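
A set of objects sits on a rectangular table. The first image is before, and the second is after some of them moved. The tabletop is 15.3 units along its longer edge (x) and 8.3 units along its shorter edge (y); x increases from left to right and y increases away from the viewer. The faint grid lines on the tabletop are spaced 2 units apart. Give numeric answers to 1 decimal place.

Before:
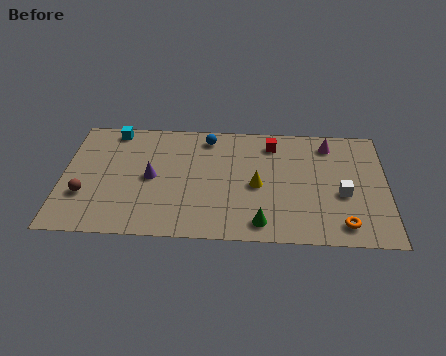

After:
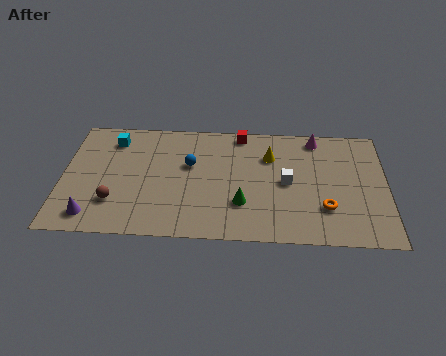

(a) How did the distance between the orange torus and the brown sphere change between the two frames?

-2.3

They were about 12.2 units apart before and 9.9 after — 2.3 units closer together.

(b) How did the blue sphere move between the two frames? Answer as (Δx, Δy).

(-0.8, -2.0)

From the two frames, the blue sphere sits at roughly (6.8, 7.1) before and (6.0, 5.1) after.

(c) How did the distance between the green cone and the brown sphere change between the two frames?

-2.4

The distance was about 8.4 in the first image and 6.0 in the second, so they moved 2.4 units closer together.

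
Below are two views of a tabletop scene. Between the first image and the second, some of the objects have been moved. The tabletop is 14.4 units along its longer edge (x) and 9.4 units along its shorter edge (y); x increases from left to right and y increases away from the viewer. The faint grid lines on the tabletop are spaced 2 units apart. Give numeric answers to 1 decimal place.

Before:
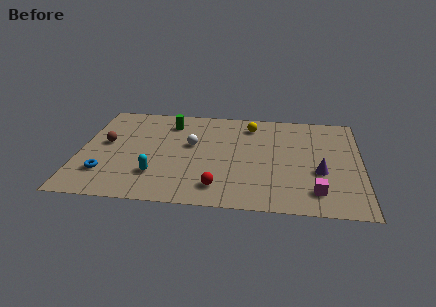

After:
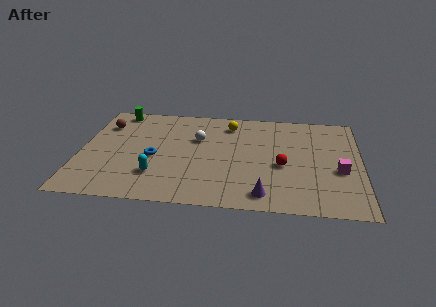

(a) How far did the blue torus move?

2.9

From (1.4, 2.4) to (3.8, 4.1), the blue torus covered √(2.4² + 1.7²) ≈ 2.9 units.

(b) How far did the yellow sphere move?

1.1

The yellow sphere was near (8.7, 7.7) before and (7.6, 7.7) after, so it travelled √(1.1² + 0.0²) ≈ 1.1 units.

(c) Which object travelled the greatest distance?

the red sphere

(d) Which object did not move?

the cyan capsule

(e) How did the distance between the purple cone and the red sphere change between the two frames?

-2.6

They were about 5.4 units apart before and 2.8 after — 2.6 units closer together.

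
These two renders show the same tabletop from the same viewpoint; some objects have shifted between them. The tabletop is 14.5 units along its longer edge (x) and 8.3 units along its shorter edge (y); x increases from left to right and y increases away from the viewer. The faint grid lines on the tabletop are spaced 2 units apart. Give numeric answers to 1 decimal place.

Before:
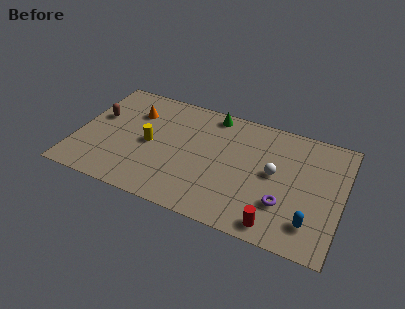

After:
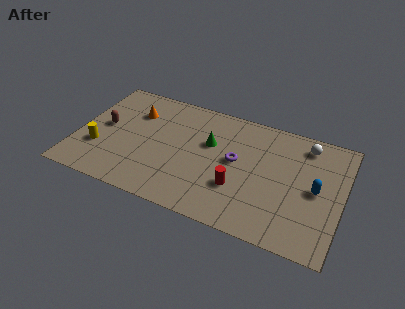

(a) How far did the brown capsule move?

0.7

The brown capsule moved from about (1.0, 5.0) to (1.4, 4.4), a distance of √(0.4² + 0.6²) ≈ 0.7.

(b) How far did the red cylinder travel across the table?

2.8

The red cylinder was near (11.2, 1.0) before and (9.0, 2.7) after, so it travelled √(2.2² + 1.7²) ≈ 2.8 units.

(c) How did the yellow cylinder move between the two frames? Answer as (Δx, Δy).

(-2.7, -1.3)

From the two frames, the yellow cylinder sits at roughly (4.0, 4.0) before and (1.3, 2.7) after.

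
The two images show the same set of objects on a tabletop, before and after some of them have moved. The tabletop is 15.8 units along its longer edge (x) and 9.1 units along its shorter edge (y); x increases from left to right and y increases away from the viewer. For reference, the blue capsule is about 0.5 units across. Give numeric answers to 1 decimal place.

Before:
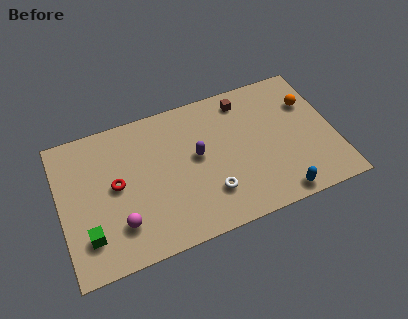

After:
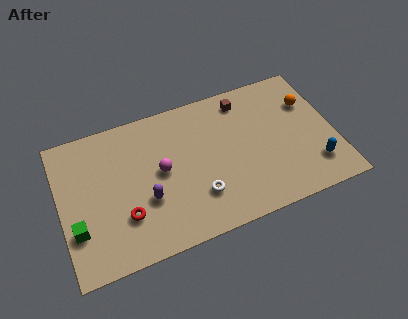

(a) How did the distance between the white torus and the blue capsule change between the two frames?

+2.6

Before: roughly 4.1 units apart; after: 6.7. That's 2.6 units further apart.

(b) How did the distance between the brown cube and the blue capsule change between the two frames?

-0.3

They were about 6.9 units apart before and 6.6 after — 0.3 units closer together.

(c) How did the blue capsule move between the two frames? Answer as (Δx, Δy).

(2.2, 1.2)

The blue capsule was at about (12.2, 0.9) and moved to about (14.4, 2.1).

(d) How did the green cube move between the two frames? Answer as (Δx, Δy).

(-0.6, 0.6)

From the two frames, the green cube sits at roughly (1.4, 2.2) before and (0.8, 2.8) after.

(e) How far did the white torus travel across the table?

0.7

The white torus moved from about (8.4, 2.4) to (7.7, 2.5), a distance of √(0.7² + 0.1²) ≈ 0.7.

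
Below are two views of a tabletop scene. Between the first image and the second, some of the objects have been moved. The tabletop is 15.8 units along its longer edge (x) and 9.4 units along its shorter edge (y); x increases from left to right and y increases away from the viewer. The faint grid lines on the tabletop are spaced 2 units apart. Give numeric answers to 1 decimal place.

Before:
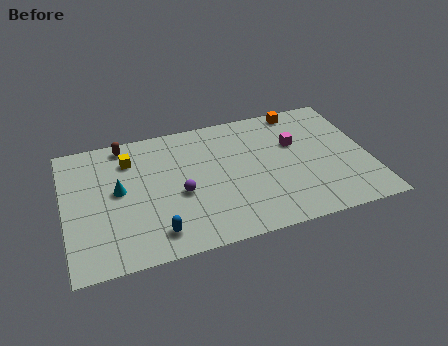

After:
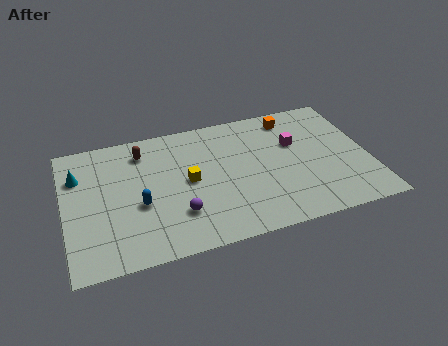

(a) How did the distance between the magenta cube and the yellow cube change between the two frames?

-2.9

They were about 8.7 units apart before and 5.8 after — 2.9 units closer together.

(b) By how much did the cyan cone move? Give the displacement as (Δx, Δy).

(-2.0, 1.6)

From the two frames, the cyan cone sits at roughly (2.8, 5.1) before and (0.8, 6.7) after.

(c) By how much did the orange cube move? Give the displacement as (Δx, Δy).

(-0.5, -0.5)

The orange cube started near (12.6, 8.5) and ended near (12.1, 8.0).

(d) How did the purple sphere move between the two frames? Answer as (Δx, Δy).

(-0.2, -1.4)

The purple sphere was at about (5.9, 4.0) and moved to about (5.7, 2.6).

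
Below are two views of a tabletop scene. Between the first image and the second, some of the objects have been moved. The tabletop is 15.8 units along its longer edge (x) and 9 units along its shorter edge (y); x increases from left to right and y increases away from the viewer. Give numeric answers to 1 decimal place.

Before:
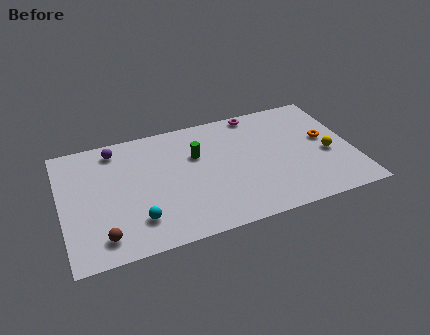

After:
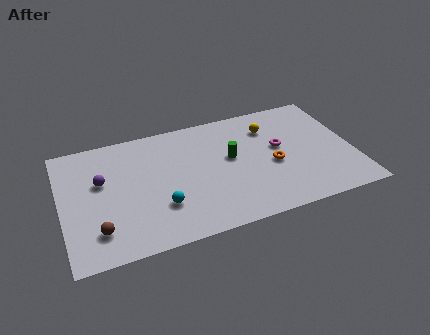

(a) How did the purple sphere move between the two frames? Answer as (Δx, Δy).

(-0.9, -2.2)

The purple sphere was at about (3.1, 7.7) and moved to about (2.2, 5.5).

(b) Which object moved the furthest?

the yellow sphere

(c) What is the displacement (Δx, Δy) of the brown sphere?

(-0.2, 0.5)

The brown sphere was at about (2.0, 1.5) and moved to about (1.8, 2.0).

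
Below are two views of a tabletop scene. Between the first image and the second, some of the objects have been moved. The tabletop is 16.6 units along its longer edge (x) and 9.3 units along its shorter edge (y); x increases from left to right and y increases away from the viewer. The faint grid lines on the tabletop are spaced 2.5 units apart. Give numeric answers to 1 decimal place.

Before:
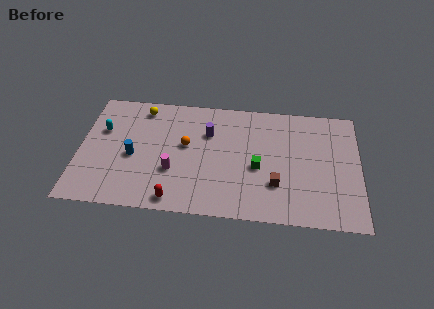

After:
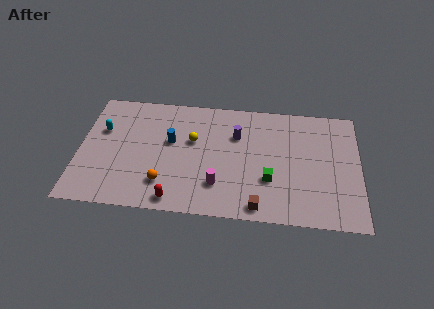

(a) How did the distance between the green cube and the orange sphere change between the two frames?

+1.8

The distance was about 4.5 in the first image and 6.3 in the second, so they moved 1.8 units further apart.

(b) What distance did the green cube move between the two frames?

1.1

From (10.6, 4.0) to (11.3, 3.1), the green cube covered √(0.7² + 0.9²) ≈ 1.1 units.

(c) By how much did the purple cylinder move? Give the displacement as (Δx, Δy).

(1.7, 0.0)

The purple cylinder started near (7.6, 6.4) and ended near (9.3, 6.4).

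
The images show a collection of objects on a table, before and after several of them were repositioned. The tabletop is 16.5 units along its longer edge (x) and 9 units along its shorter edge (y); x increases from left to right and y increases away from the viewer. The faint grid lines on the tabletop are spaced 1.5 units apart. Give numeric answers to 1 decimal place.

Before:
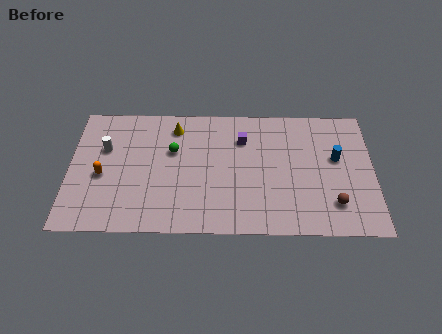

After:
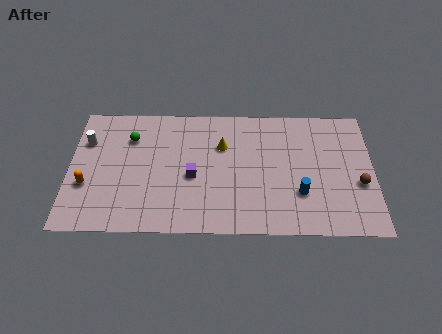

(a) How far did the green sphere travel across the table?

2.5

From (5.6, 5.7) to (3.3, 6.6), the green sphere covered √(2.3² + 0.9²) ≈ 2.5 units.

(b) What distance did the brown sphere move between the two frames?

2.0

The brown sphere moved from about (14.3, 2.1) to (15.7, 3.5), a distance of √(1.4² + 1.4²) ≈ 2.0.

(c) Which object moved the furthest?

the purple cube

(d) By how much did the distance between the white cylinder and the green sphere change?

-1.3

Before: roughly 3.7 units apart; after: 2.4. That's 1.3 units closer together.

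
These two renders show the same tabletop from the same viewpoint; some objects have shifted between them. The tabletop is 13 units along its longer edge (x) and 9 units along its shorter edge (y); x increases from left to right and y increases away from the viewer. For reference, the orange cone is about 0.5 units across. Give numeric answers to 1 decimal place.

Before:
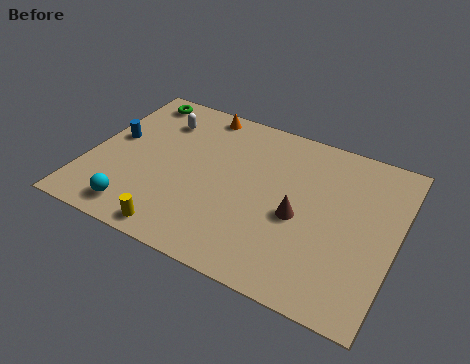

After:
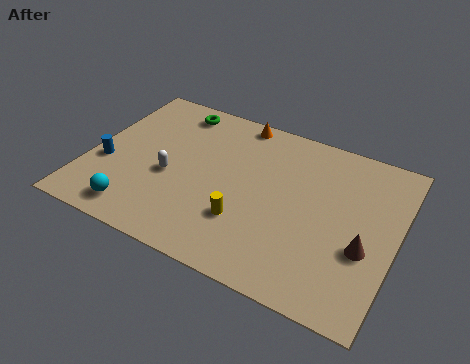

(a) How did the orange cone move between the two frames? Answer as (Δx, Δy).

(1.6, 0.1)

The orange cone started near (4.2, 8.1) and ended near (5.8, 8.2).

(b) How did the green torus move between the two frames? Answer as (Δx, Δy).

(1.7, -0.1)

From the two frames, the green torus sits at roughly (1.4, 7.9) before and (3.1, 7.8) after.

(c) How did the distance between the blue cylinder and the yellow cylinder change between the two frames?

+0.8

The distance was about 5.3 in the first image and 6.1 in the second, so they moved 0.8 units further apart.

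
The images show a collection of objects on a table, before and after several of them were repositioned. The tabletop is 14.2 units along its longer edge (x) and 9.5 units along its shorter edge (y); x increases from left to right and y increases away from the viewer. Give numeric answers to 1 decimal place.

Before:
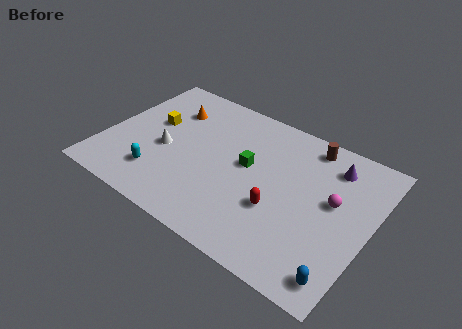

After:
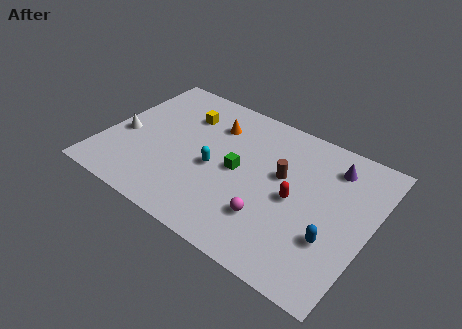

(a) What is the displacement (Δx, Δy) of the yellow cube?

(1.5, 1.4)

The yellow cube was at about (2.3, 5.6) and moved to about (3.8, 7.0).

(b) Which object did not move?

the purple cone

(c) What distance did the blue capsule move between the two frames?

2.0

The blue capsule moved from about (13.3, 1.3) to (12.5, 3.1), a distance of √(0.8² + 1.8²) ≈ 2.0.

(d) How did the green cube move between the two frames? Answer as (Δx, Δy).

(-0.4, -0.6)

The green cube was at about (7.6, 5.3) and moved to about (7.2, 4.7).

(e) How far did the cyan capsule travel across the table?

3.4

From (3.3, 2.2) to (6.0, 4.2), the cyan capsule covered √(2.7² + 2.0²) ≈ 3.4 units.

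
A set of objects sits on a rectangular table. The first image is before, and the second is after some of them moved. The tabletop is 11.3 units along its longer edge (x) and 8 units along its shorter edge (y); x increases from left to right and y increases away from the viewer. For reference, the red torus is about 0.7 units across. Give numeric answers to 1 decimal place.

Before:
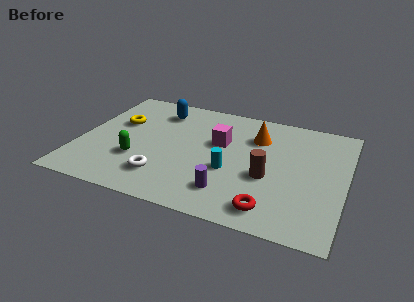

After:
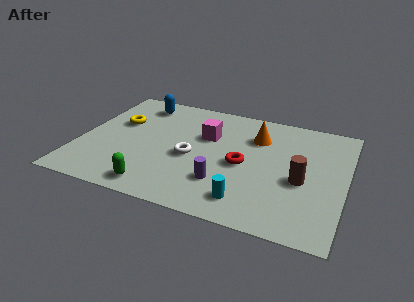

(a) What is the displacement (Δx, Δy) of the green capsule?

(1.0, -1.6)

The green capsule started near (2.6, 2.6) and ended near (3.6, 1.0).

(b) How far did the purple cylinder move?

0.6

The purple cylinder moved from about (6.6, 1.7) to (6.3, 2.2), a distance of √(0.3² + 0.5²) ≈ 0.6.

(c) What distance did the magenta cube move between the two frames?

0.7

The magenta cube moved from about (5.9, 4.9) to (5.3, 5.2), a distance of √(0.6² + 0.3²) ≈ 0.7.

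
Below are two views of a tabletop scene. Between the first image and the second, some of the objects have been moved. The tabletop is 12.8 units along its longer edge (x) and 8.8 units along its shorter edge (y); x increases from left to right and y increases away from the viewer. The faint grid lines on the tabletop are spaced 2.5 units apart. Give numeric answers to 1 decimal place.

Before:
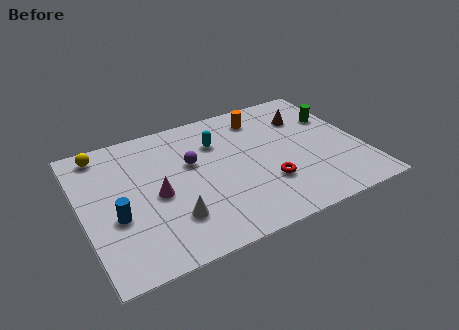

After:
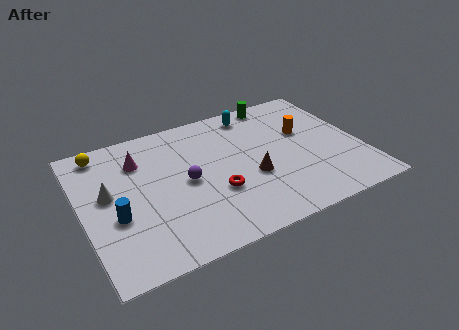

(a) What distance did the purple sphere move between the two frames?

1.2

The purple sphere was near (5.1, 5.4) before and (4.7, 4.3) after, so it travelled √(0.4² + 1.1²) ≈ 1.2 units.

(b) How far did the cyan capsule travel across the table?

2.3

The cyan capsule was near (6.4, 6.3) before and (8.3, 7.6) after, so it travelled √(1.9² + 1.3²) ≈ 2.3 units.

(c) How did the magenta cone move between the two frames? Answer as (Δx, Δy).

(-0.5, 2.5)

From the two frames, the magenta cone sits at roughly (3.3, 4.0) before and (2.8, 6.5) after.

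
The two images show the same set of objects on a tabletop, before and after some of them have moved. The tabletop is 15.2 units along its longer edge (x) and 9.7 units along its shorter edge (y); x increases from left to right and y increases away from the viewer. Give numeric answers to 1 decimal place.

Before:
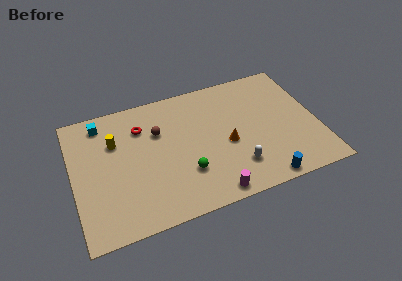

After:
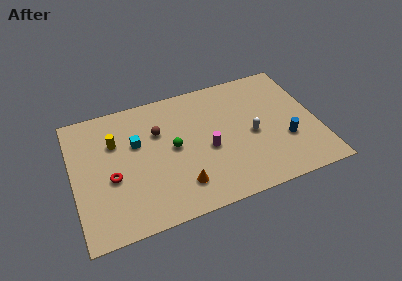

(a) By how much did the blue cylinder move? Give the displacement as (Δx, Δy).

(1.7, 2.5)

The blue cylinder was at about (11.4, 0.8) and moved to about (13.1, 3.3).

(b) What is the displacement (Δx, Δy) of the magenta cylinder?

(0.1, 3.3)

The magenta cylinder started near (8.2, 0.9) and ended near (8.3, 4.2).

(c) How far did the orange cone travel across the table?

3.7

The orange cone was near (9.5, 4.2) before and (6.4, 2.1) after, so it travelled √(3.1² + 2.1²) ≈ 3.7 units.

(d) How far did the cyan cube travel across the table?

3.0

The cyan cube was near (2.0, 8.3) before and (4.0, 6.1) after, so it travelled √(2.0² + 2.2²) ≈ 3.0 units.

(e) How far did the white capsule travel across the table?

2.4

From (9.9, 2.3) to (11.1, 4.4), the white capsule covered √(1.2² + 2.1²) ≈ 2.4 units.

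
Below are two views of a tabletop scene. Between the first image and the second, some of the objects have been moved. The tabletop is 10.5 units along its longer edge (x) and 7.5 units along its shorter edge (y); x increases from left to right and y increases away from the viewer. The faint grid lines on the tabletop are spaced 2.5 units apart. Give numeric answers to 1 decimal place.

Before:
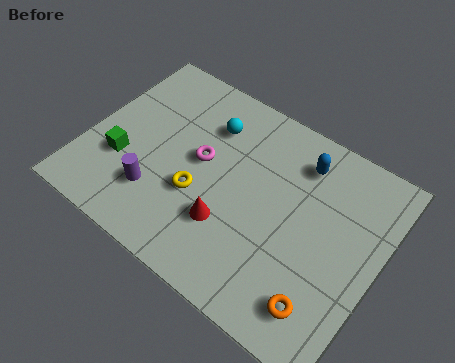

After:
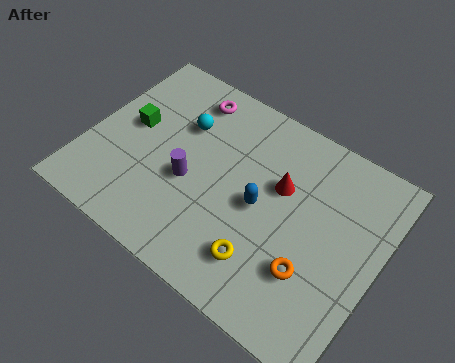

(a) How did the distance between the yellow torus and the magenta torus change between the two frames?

+4.6

They were about 1.3 units apart before and 5.9 after — 4.6 units further apart.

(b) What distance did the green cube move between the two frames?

1.5

From (1.4, 2.6) to (1.4, 4.1), the green cube covered √(0.0² + 1.5²) ≈ 1.5 units.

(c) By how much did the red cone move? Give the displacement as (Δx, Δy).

(1.4, 2.4)

From the two frames, the red cone sits at roughly (5.4, 2.3) before and (6.8, 4.7) after.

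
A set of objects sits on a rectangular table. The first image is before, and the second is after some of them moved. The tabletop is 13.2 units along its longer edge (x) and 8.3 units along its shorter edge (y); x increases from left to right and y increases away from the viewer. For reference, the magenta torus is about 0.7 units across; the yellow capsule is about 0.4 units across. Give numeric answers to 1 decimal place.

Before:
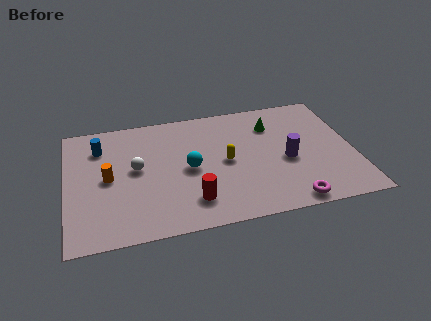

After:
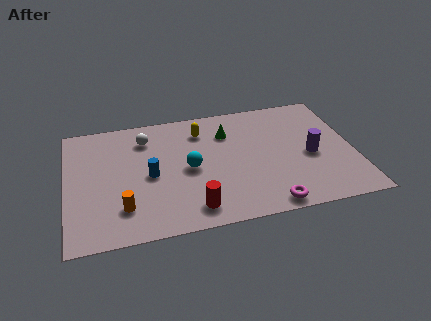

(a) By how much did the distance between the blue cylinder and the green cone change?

-3.7

They were about 8.0 units apart before and 4.3 after — 3.7 units closer together.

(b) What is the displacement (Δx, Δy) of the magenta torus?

(-1.0, 0.0)

The magenta torus started near (10.0, 0.8) and ended near (9.0, 0.8).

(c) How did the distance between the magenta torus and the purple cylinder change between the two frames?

+0.8

The distance was about 2.8 in the first image and 3.6 in the second, so they moved 0.8 units further apart.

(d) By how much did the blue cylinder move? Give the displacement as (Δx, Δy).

(2.2, -2.4)

The blue cylinder started near (1.6, 6.3) and ended near (3.8, 3.9).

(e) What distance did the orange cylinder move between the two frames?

2.2

The orange cylinder moved from about (1.9, 4.1) to (2.5, 2.0), a distance of √(0.6² + 2.1²) ≈ 2.2.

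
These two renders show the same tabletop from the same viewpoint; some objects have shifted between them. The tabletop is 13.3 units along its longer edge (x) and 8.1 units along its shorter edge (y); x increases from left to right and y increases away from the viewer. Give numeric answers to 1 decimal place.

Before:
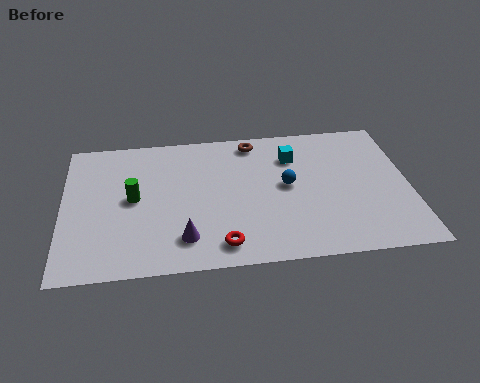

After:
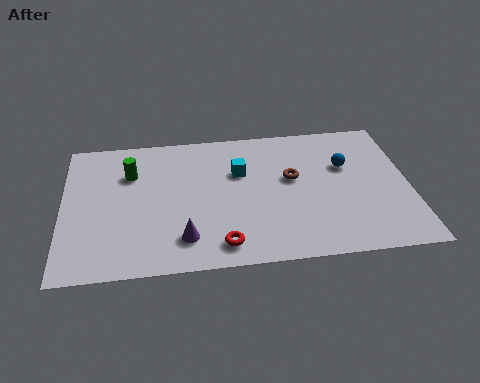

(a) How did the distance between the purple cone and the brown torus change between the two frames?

-0.9

Before: roughly 6.1 units apart; after: 5.2. That's 0.9 units closer together.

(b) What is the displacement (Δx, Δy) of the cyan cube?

(-2.1, -0.7)

From the two frames, the cyan cube sits at roughly (8.9, 6.0) before and (6.8, 5.3) after.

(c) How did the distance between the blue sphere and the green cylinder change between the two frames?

+2.4

The distance was about 5.9 in the first image and 8.3 in the second, so they moved 2.4 units further apart.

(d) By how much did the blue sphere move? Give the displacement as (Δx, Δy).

(2.3, 0.9)

The blue sphere started near (8.6, 4.3) and ended near (10.9, 5.2).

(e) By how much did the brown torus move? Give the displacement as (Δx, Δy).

(1.4, -2.4)

The brown torus started near (7.4, 7.1) and ended near (8.8, 4.7).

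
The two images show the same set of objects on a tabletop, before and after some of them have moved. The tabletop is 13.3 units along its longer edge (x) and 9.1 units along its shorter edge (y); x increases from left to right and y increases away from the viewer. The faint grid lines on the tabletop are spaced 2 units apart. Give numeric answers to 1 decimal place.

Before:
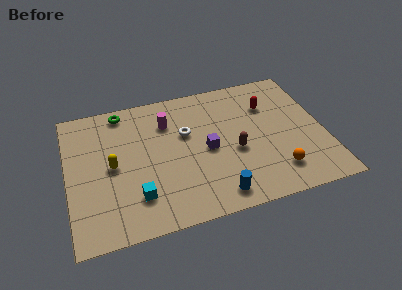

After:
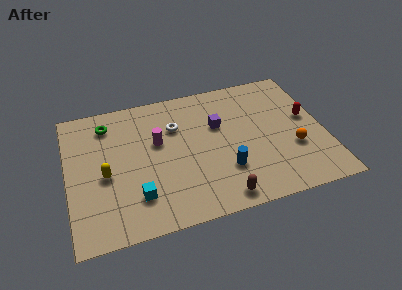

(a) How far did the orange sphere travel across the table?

1.6

From (10.6, 1.9) to (11.6, 3.2), the orange sphere covered √(1.0² + 1.3²) ≈ 1.6 units.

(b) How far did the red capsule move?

2.4

The red capsule was near (10.6, 6.5) before and (12.5, 5.1) after, so it travelled √(1.9² + 1.4²) ≈ 2.4 units.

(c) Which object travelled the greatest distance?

the brown capsule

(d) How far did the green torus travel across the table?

1.1

From (3.0, 8.1) to (2.2, 7.4), the green torus covered √(0.8² + 0.7²) ≈ 1.1 units.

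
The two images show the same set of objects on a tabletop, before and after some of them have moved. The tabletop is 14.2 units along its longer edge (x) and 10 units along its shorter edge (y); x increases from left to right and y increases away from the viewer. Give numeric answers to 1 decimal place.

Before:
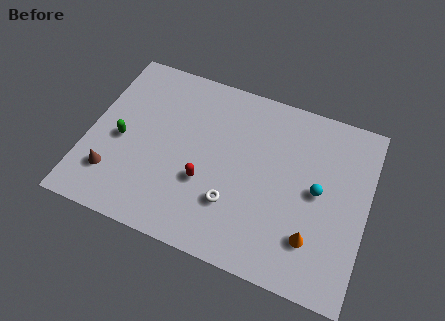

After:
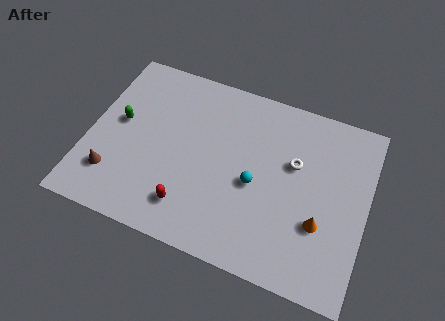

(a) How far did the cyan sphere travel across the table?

3.2

The cyan sphere moved from about (11.7, 5.1) to (8.6, 4.4), a distance of √(3.1² + 0.7²) ≈ 3.2.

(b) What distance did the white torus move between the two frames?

4.3

From (7.6, 2.9) to (10.4, 6.2), the white torus covered √(2.8² + 3.3²) ≈ 4.3 units.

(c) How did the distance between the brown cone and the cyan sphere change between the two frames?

-3.2

The distance was about 10.6 in the first image and 7.4 in the second, so they moved 3.2 units closer together.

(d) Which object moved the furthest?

the white torus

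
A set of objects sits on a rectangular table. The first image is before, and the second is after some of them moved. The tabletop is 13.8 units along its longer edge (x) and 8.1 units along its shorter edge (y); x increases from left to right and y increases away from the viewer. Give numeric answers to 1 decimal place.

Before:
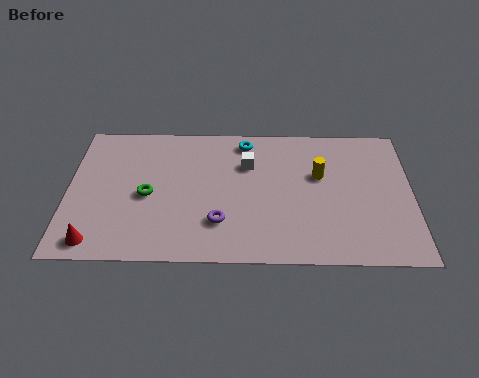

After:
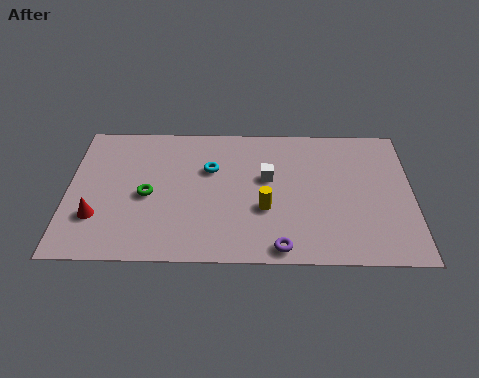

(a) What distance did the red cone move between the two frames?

1.4

The red cone moved from about (1.2, 1.0) to (1.2, 2.4), a distance of √(0.0² + 1.4²) ≈ 1.4.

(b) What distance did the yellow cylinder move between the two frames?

3.0

The yellow cylinder was near (10.1, 5.0) before and (7.9, 3.0) after, so it travelled √(2.2² + 2.0²) ≈ 3.0 units.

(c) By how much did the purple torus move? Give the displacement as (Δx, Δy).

(2.4, -1.4)

The purple torus was at about (6.1, 2.2) and moved to about (8.5, 0.8).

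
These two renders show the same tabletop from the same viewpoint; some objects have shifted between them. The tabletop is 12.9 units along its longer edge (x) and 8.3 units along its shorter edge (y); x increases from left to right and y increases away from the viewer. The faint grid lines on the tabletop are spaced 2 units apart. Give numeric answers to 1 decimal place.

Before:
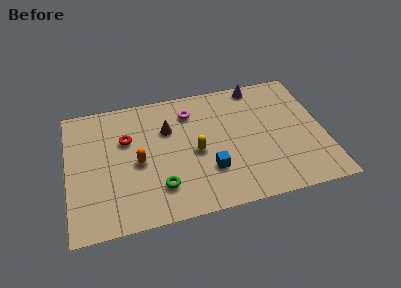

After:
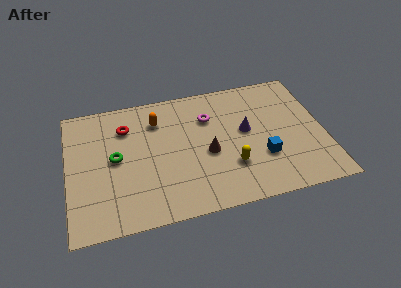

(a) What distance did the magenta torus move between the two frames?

1.1

The magenta torus was near (6.3, 6.5) before and (7.2, 5.9) after, so it travelled √(0.9² + 0.6²) ≈ 1.1 units.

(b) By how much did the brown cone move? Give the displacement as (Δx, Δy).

(1.9, -2.0)

The brown cone was at about (5.1, 5.6) and moved to about (7.0, 3.6).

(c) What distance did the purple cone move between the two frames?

3.0

From (9.8, 7.5) to (9.0, 4.6), the purple cone covered √(0.8² + 2.9²) ≈ 3.0 units.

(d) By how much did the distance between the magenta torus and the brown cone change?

+0.8

Before: roughly 1.5 units apart; after: 2.3. That's 0.8 units further apart.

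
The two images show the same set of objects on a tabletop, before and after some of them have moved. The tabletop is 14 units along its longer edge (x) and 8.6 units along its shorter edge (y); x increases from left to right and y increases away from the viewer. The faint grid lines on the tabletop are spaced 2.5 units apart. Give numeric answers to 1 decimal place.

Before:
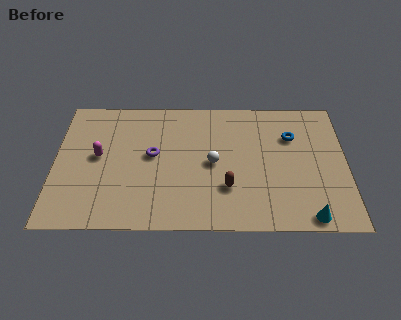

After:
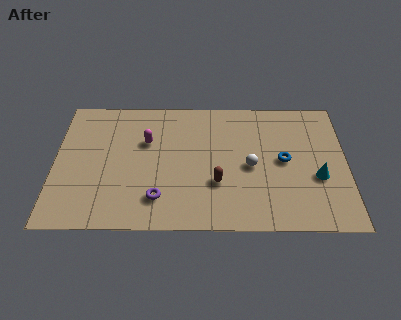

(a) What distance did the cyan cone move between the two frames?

2.5

The cyan cone moved from about (12.1, 0.8) to (12.6, 3.3), a distance of √(0.5² + 2.5²) ≈ 2.5.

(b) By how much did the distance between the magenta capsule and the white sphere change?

-0.3

Before: roughly 5.5 units apart; after: 5.2. That's 0.3 units closer together.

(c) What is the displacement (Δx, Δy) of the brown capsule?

(-0.5, 0.3)

The brown capsule was at about (8.3, 2.6) and moved to about (7.8, 2.9).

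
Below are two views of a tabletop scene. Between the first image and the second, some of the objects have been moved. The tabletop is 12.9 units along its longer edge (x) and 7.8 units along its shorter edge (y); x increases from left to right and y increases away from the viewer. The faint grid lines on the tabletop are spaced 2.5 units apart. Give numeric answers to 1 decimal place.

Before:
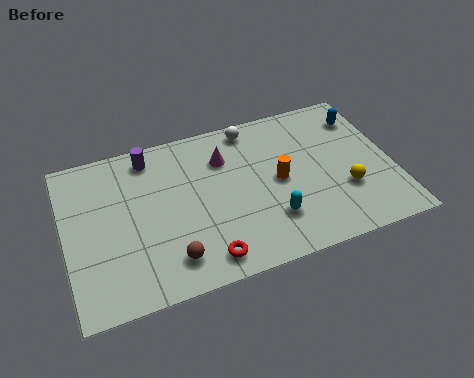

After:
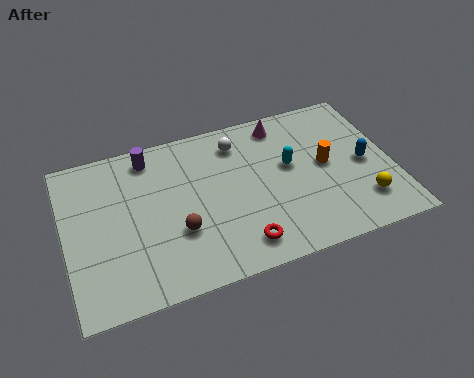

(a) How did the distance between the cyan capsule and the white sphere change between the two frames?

-2.2

They were about 4.8 units apart before and 2.6 after — 2.2 units closer together.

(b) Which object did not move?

the purple cylinder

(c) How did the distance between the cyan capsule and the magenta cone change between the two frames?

-1.7

Before: roughly 3.9 units apart; after: 2.2. That's 1.7 units closer together.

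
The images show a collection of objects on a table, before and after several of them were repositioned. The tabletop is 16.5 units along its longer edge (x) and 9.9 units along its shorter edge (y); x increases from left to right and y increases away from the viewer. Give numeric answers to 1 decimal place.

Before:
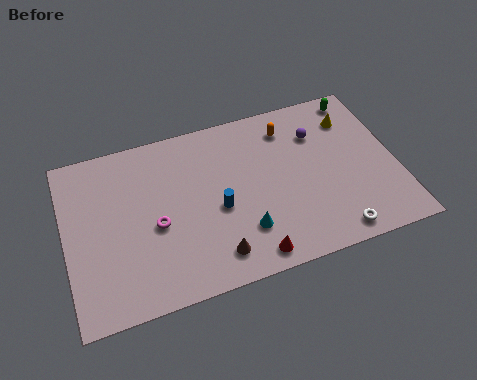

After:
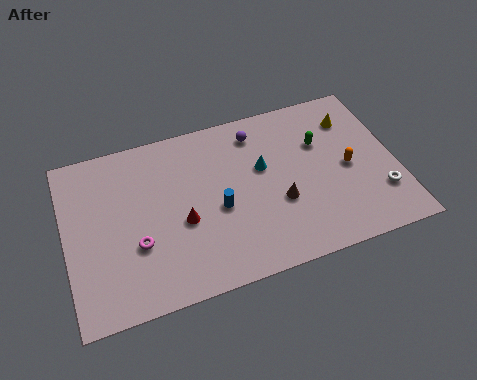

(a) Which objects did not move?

the yellow cone and the blue cylinder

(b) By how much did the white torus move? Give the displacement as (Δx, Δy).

(2.5, 1.6)

From the two frames, the white torus sits at roughly (13.0, 1.1) before and (15.5, 2.7) after.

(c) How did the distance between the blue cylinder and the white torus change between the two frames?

+1.8

Before: roughly 6.4 units apart; after: 8.2. That's 1.8 units further apart.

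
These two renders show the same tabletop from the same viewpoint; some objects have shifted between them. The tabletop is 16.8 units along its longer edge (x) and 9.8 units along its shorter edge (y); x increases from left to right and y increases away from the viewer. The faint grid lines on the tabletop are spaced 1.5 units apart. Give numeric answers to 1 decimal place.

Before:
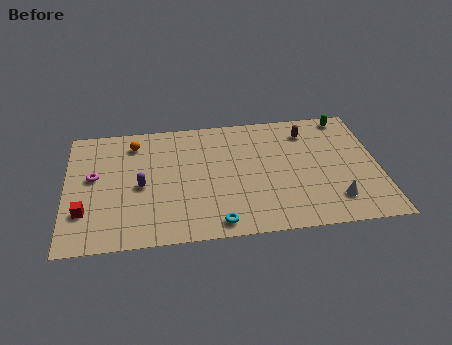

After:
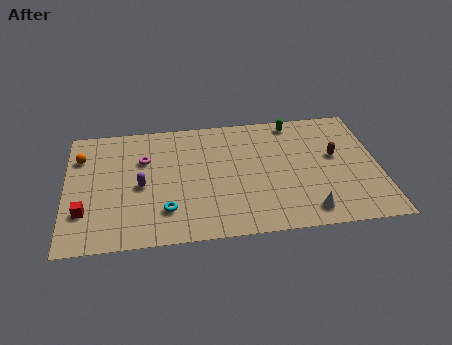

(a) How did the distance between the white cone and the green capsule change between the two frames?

+0.5

Before: roughly 6.8 units apart; after: 7.3. That's 0.5 units further apart.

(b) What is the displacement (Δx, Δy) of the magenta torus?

(2.7, 1.1)

The magenta torus started near (1.5, 5.5) and ended near (4.2, 6.6).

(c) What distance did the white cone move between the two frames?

1.7

From (14.3, 2.1) to (12.8, 1.4), the white cone covered √(1.5² + 0.7²) ≈ 1.7 units.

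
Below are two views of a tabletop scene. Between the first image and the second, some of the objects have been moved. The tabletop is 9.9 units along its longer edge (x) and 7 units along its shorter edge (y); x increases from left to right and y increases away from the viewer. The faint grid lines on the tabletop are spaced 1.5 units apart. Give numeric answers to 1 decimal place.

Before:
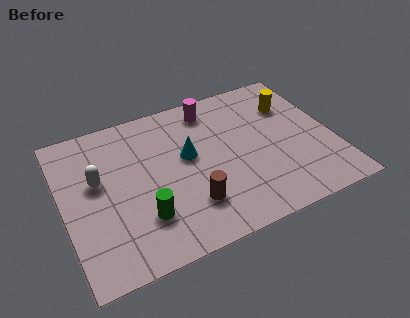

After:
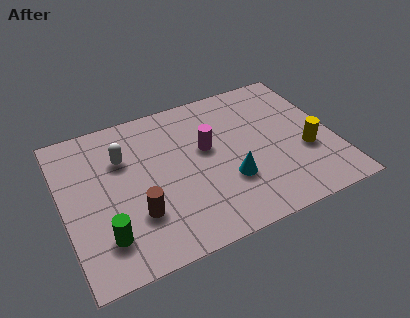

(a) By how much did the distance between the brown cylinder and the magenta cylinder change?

-0.9

The distance was about 4.3 in the first image and 3.4 in the second, so they moved 0.9 units closer together.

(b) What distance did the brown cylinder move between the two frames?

1.9

From (4.4, 1.8) to (2.5, 2.1), the brown cylinder covered √(1.9² + 0.3²) ≈ 1.9 units.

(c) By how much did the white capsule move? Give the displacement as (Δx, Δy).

(1.0, 0.7)

From the two frames, the white capsule sits at roughly (1.3, 4.1) before and (2.3, 4.8) after.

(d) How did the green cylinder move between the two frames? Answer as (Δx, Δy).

(-1.4, -0.3)

From the two frames, the green cylinder sits at roughly (2.7, 1.9) before and (1.3, 1.6) after.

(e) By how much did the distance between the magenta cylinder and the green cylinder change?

-0.3

They were about 5.0 units apart before and 4.7 after — 0.3 units closer together.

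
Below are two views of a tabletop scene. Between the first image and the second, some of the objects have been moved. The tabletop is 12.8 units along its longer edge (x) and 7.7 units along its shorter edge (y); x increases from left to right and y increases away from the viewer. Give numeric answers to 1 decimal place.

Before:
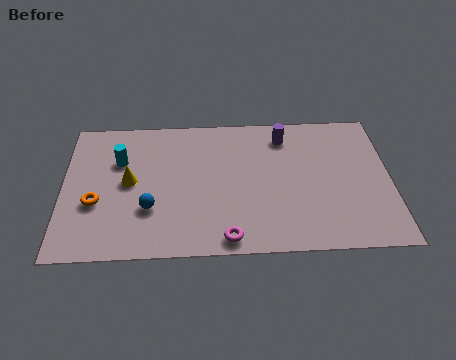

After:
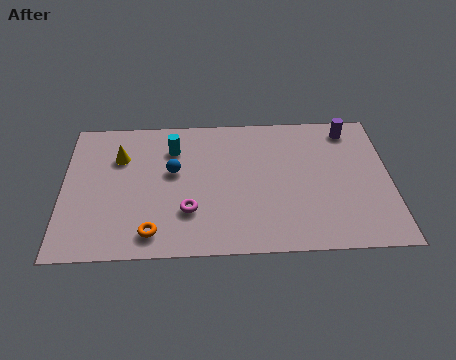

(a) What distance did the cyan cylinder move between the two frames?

2.2

The cyan cylinder moved from about (2.2, 5.2) to (4.3, 5.8), a distance of √(2.1² + 0.6²) ≈ 2.2.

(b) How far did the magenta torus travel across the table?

2.1

The magenta torus was near (6.4, 0.8) before and (4.9, 2.3) after, so it travelled √(1.5² + 1.5²) ≈ 2.1 units.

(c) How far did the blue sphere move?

2.2

The blue sphere moved from about (3.4, 2.5) to (4.3, 4.5), a distance of √(0.9² + 2.0²) ≈ 2.2.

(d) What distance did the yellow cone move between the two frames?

1.5

The yellow cone moved from about (2.6, 4.0) to (2.2, 5.4), a distance of √(0.4² + 1.4²) ≈ 1.5.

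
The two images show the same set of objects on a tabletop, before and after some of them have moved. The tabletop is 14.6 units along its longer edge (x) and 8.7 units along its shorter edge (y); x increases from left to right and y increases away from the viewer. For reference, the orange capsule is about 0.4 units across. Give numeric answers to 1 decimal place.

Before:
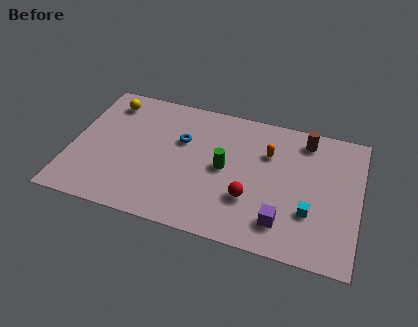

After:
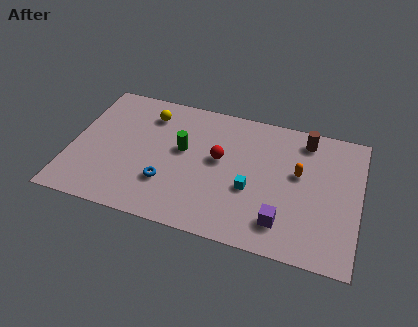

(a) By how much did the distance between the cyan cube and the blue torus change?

-3.0

The distance was about 7.3 in the first image and 4.3 in the second, so they moved 3.0 units closer together.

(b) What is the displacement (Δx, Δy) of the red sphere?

(-1.7, 2.1)

The red sphere was at about (9.2, 2.8) and moved to about (7.5, 4.9).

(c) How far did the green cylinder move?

2.3

The green cylinder was near (7.8, 4.4) before and (5.6, 5.0) after, so it travelled √(2.2² + 0.6²) ≈ 2.3 units.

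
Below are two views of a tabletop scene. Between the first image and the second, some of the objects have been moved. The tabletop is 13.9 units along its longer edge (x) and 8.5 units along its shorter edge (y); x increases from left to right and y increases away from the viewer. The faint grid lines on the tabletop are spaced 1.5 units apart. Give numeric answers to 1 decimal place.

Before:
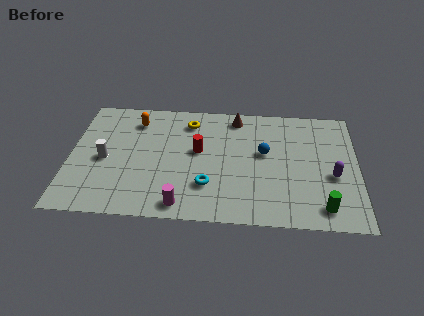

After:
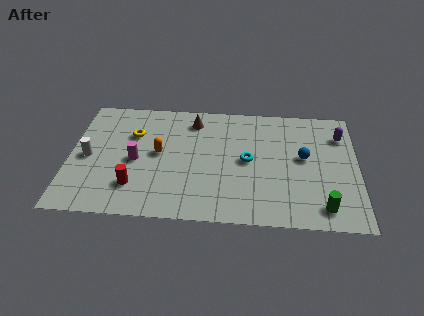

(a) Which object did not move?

the green cylinder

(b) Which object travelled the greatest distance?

the red cylinder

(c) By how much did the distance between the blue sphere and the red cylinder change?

+5.3

Before: roughly 3.2 units apart; after: 8.5. That's 5.3 units further apart.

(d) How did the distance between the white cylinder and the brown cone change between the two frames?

-1.4

They were about 7.2 units apart before and 5.8 after — 1.4 units closer together.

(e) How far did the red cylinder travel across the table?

4.0

The red cylinder was near (6.2, 4.8) before and (3.2, 2.1) after, so it travelled √(3.0² + 2.7²) ≈ 4.0 units.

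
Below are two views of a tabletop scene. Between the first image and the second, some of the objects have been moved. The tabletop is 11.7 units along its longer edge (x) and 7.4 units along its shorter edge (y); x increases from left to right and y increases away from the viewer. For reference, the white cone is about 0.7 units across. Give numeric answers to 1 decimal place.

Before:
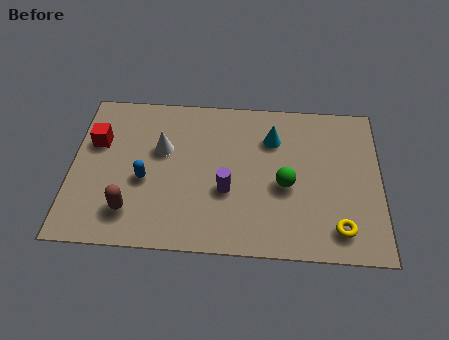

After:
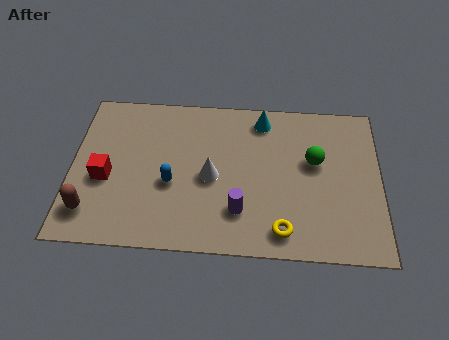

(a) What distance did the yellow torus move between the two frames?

2.1

From (10.1, 1.3) to (8.0, 1.1), the yellow torus covered √(2.1² + 0.2²) ≈ 2.1 units.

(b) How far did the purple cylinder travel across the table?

1.0

The purple cylinder moved from about (5.9, 2.8) to (6.4, 1.9), a distance of √(0.5² + 0.9²) ≈ 1.0.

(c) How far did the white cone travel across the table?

2.2

The white cone was near (3.4, 4.6) before and (5.3, 3.4) after, so it travelled √(1.9² + 1.2²) ≈ 2.2 units.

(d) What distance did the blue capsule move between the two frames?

1.0

The blue capsule moved from about (2.8, 3.1) to (3.8, 3.0), a distance of √(1.0² + 0.1²) ≈ 1.0.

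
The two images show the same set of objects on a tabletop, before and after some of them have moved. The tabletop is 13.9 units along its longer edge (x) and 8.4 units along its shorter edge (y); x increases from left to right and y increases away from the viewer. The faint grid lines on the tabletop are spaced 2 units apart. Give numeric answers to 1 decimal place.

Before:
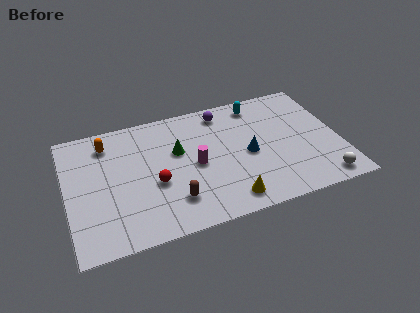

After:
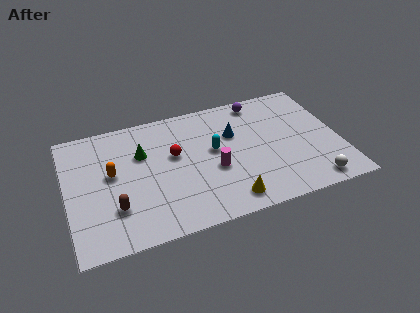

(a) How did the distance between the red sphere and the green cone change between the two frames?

-0.5

The distance was about 2.2 in the first image and 1.7 in the second, so they moved 0.5 units closer together.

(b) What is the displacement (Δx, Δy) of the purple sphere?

(1.9, 0.2)

The purple sphere was at about (8.2, 7.2) and moved to about (10.1, 7.4).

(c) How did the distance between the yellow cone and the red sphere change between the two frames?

+0.4

They were about 4.1 units apart before and 4.5 after — 0.4 units further apart.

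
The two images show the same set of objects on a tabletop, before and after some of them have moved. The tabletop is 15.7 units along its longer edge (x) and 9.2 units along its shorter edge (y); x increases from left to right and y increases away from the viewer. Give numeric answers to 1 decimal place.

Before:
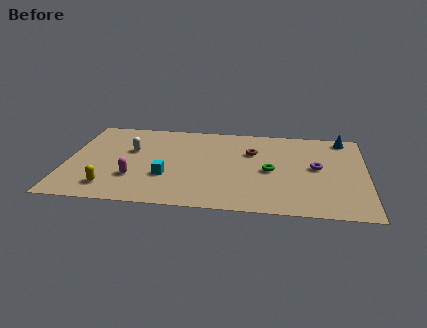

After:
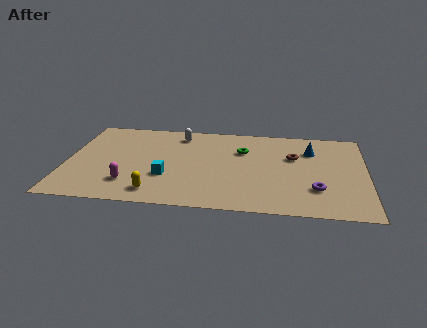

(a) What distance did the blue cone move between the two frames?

2.3

The blue cone moved from about (14.5, 8.2) to (12.8, 6.7), a distance of √(1.7² + 1.5²) ≈ 2.3.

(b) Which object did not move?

the cyan cube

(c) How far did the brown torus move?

2.2

The brown torus was near (9.7, 6.2) before and (11.9, 5.9) after, so it travelled √(2.2² + 0.3²) ≈ 2.2 units.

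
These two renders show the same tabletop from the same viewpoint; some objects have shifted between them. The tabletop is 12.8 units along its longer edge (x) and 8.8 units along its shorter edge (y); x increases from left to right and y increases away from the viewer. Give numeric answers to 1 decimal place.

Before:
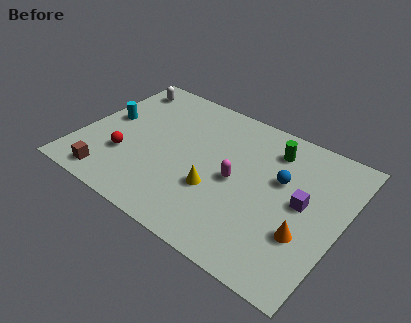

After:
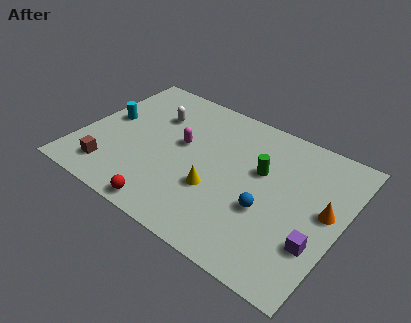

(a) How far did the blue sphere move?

2.1

From (9.7, 5.4) to (9.4, 3.3), the blue sphere covered √(0.3² + 2.1²) ≈ 2.1 units.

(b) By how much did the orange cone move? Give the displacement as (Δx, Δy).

(0.7, 1.8)

From the two frames, the orange cone sits at roughly (11.3, 2.9) before and (12.0, 4.7) after.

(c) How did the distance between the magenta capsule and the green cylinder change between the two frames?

+0.8

The distance was about 3.1 in the first image and 3.9 in the second, so they moved 0.8 units further apart.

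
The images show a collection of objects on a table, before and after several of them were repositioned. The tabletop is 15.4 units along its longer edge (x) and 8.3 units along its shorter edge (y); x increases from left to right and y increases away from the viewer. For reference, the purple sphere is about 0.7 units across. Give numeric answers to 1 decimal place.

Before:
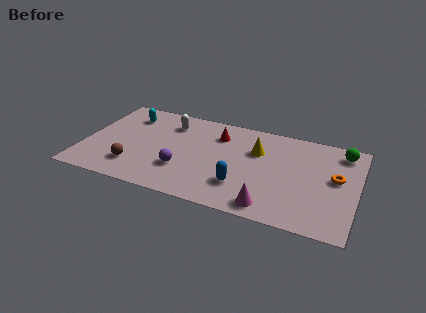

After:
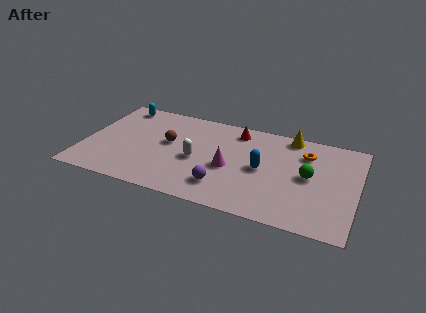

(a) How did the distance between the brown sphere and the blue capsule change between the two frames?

-0.7

Before: roughly 6.1 units apart; after: 5.4. That's 0.7 units closer together.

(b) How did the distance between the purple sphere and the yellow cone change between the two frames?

+1.5

The distance was about 5.0 in the first image and 6.5 in the second, so they moved 1.5 units further apart.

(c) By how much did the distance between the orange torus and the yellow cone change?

-3.0

The distance was about 4.6 in the first image and 1.6 in the second, so they moved 3.0 units closer together.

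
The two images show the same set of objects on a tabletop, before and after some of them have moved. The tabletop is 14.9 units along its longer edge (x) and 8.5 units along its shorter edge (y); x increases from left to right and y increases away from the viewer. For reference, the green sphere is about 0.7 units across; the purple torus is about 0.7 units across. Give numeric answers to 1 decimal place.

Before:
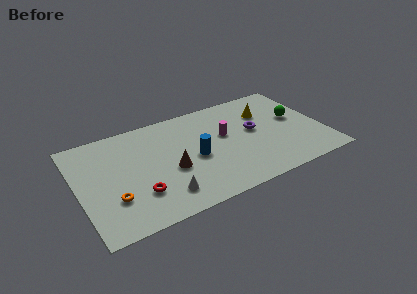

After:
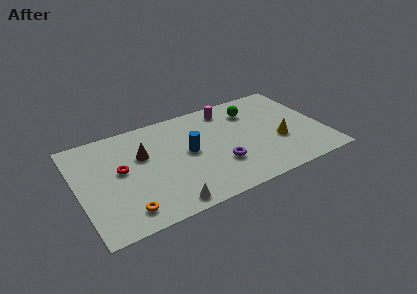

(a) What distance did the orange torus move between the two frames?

1.3

The orange torus moved from about (1.9, 2.6) to (2.5, 1.4), a distance of √(0.6² + 1.2²) ≈ 1.3.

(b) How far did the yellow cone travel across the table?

2.8

From (11.7, 6.0) to (12.1, 3.2), the yellow cone covered √(0.4² + 2.8²) ≈ 2.8 units.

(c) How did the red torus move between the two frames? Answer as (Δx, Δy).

(-0.8, 2.3)

The red torus was at about (3.4, 2.4) and moved to about (2.6, 4.7).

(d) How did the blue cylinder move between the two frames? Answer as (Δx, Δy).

(-0.3, 0.6)

The blue cylinder was at about (7.0, 3.9) and moved to about (6.7, 4.5).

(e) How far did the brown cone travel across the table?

2.4

From (5.5, 3.5) to (4.0, 5.4), the brown cone covered √(1.5² + 1.9²) ≈ 2.4 units.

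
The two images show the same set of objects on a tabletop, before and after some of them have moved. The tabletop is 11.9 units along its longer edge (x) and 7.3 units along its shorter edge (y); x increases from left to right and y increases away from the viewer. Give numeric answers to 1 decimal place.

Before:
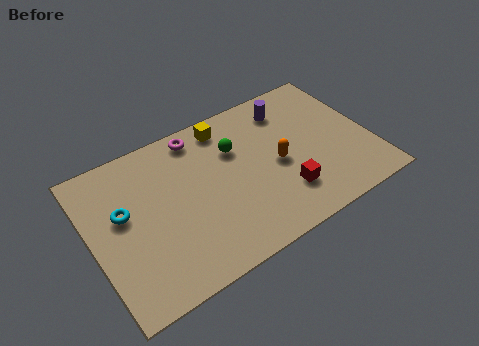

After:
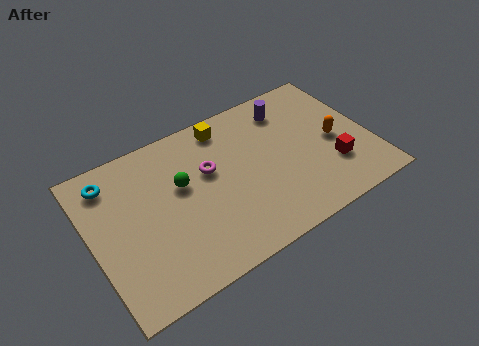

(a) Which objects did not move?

the purple cylinder and the yellow cube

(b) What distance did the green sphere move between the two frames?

2.5

The green sphere moved from about (6.3, 5.0) to (3.9, 4.4), a distance of √(2.4² + 0.6²) ≈ 2.5.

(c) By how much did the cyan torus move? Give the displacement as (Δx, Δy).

(-0.3, 1.7)

The cyan torus started near (1.4, 4.3) and ended near (1.1, 6.0).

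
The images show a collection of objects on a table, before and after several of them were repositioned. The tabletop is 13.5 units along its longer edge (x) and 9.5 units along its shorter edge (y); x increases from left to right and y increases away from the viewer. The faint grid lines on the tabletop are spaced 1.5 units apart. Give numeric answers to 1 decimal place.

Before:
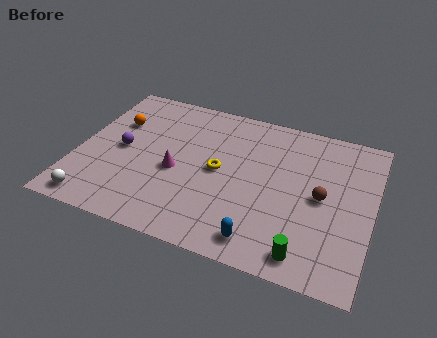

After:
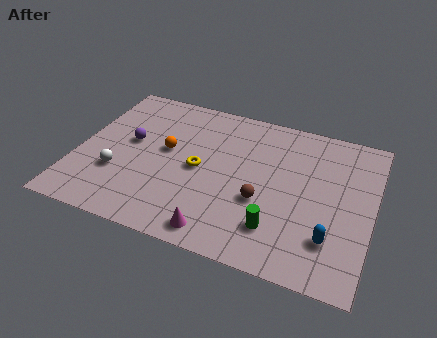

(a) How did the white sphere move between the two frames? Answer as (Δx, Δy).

(0.8, 2.1)

The white sphere started near (1.2, 1.0) and ended near (2.0, 3.1).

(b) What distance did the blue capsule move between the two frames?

3.2

From (8.8, 1.3) to (11.8, 2.4), the blue capsule covered √(3.0² + 1.1²) ≈ 3.2 units.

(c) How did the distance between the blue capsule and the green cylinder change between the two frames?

+0.4

Before: roughly 2.0 units apart; after: 2.4. That's 0.4 units further apart.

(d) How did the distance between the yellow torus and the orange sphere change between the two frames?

-3.5

The distance was about 5.2 in the first image and 1.7 in the second, so they moved 3.5 units closer together.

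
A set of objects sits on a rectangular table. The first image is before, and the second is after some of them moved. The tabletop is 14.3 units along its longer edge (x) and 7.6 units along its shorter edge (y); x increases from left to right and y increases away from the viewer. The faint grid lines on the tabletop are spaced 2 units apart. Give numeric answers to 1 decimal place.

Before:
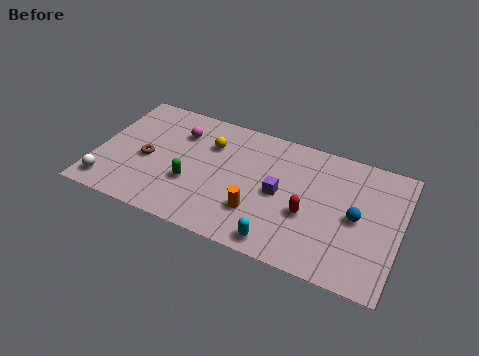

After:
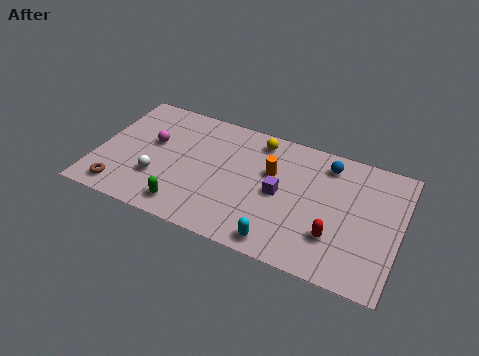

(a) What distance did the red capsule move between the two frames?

1.5

From (10.1, 3.0) to (11.4, 2.2), the red capsule covered √(1.3² + 0.8²) ≈ 1.5 units.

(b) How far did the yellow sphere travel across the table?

2.5

From (5.2, 5.4) to (7.4, 6.5), the yellow sphere covered √(2.2² + 1.1²) ≈ 2.5 units.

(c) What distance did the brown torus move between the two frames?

2.5

From (2.4, 3.4) to (1.4, 1.1), the brown torus covered √(1.0² + 2.3²) ≈ 2.5 units.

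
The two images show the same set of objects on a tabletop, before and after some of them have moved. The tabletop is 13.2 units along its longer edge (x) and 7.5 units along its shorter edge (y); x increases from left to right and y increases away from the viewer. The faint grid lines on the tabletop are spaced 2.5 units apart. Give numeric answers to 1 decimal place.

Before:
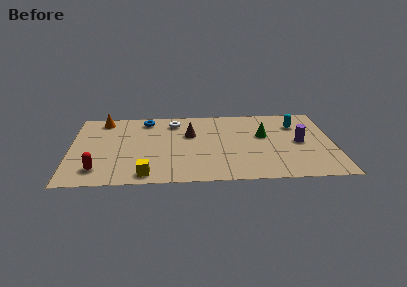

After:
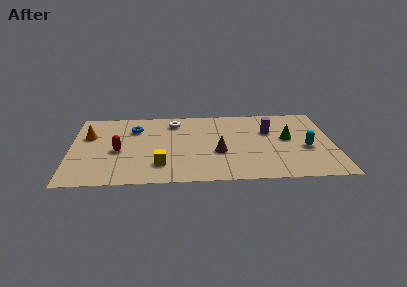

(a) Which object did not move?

the white torus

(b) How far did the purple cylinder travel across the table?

1.9

From (11.5, 3.7) to (10.0, 4.9), the purple cylinder covered √(1.5² + 1.2²) ≈ 1.9 units.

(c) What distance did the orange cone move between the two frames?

1.7

From (1.6, 6.5) to (0.9, 4.9), the orange cone covered √(0.7² + 1.6²) ≈ 1.7 units.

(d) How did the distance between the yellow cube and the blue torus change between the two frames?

-1.6

The distance was about 5.5 in the first image and 3.9 in the second, so they moved 1.6 units closer together.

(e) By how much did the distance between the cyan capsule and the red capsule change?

-1.4

Before: roughly 10.8 units apart; after: 9.4. That's 1.4 units closer together.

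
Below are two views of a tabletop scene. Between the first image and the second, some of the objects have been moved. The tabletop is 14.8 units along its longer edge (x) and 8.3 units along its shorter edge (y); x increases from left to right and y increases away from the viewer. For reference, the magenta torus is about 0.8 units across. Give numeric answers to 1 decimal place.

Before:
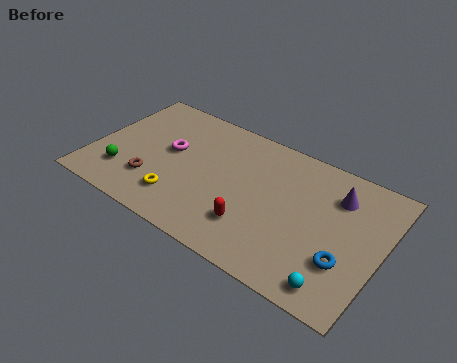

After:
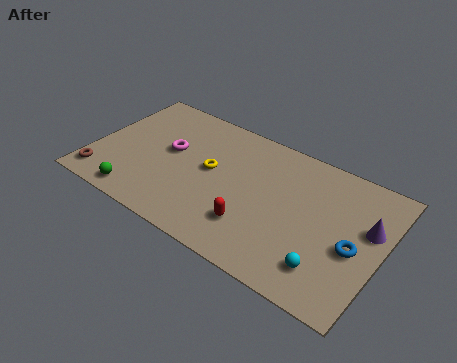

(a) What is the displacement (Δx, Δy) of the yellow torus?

(1.2, 2.6)

The yellow torus started near (4.8, 1.9) and ended near (6.0, 4.5).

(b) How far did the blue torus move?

1.0

The blue torus was near (13.2, 2.6) before and (13.5, 3.6) after, so it travelled √(0.3² + 1.0²) ≈ 1.0 units.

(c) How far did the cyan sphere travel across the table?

0.9

The cyan sphere was near (13.0, 1.1) before and (12.4, 1.8) after, so it travelled √(0.6² + 0.7²) ≈ 0.9 units.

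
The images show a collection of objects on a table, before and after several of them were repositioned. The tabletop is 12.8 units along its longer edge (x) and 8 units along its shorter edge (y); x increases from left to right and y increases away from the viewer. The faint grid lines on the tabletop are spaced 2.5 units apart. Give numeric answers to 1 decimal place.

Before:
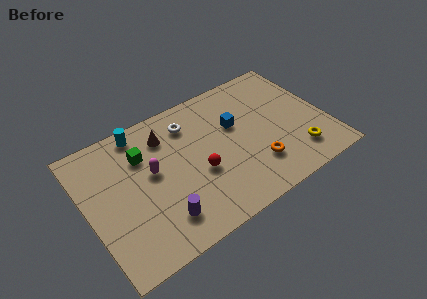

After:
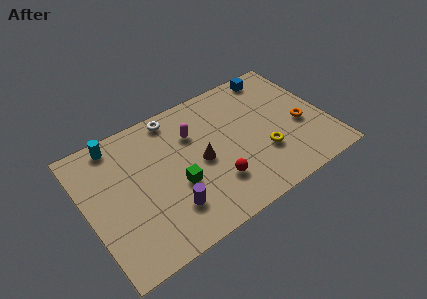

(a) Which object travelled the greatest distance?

the blue cube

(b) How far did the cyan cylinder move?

1.3

The cyan cylinder was near (3.3, 7.1) before and (2.0, 7.1) after, so it travelled √(1.3² + 0.0²) ≈ 1.3 units.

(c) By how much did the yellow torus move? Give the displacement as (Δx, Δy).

(-1.7, 0.9)

The yellow torus was at about (10.9, 1.7) and moved to about (9.2, 2.6).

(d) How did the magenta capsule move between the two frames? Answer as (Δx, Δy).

(2.4, 1.1)

The magenta capsule was at about (3.5, 4.5) and moved to about (5.9, 5.6).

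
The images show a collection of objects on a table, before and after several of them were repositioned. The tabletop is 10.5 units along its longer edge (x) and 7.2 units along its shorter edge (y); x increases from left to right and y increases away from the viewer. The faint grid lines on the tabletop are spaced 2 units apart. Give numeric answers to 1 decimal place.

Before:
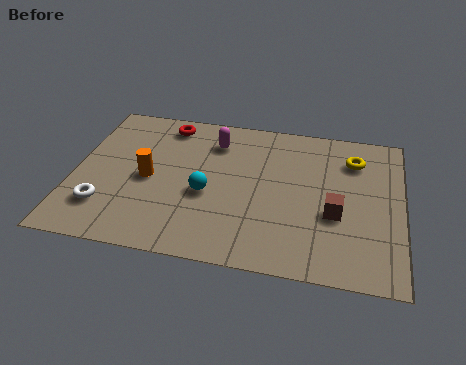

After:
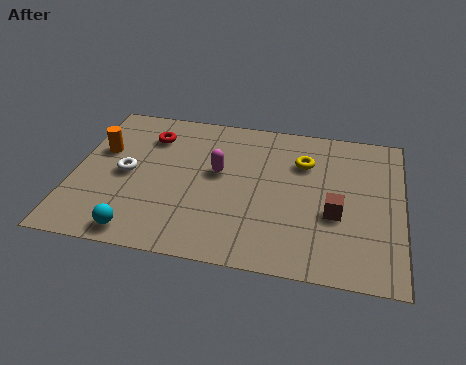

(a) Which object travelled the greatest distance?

the cyan sphere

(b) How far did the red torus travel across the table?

0.9

The red torus was near (2.8, 6.2) before and (2.3, 5.5) after, so it travelled √(0.5² + 0.7²) ≈ 0.9 units.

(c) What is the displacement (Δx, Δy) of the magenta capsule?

(0.2, -1.5)

The magenta capsule started near (4.4, 5.6) and ended near (4.6, 4.1).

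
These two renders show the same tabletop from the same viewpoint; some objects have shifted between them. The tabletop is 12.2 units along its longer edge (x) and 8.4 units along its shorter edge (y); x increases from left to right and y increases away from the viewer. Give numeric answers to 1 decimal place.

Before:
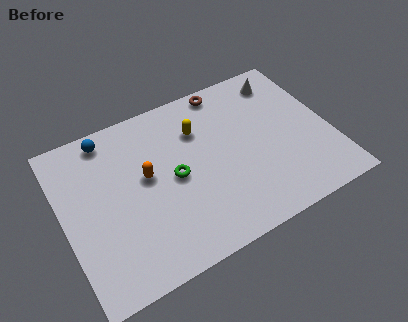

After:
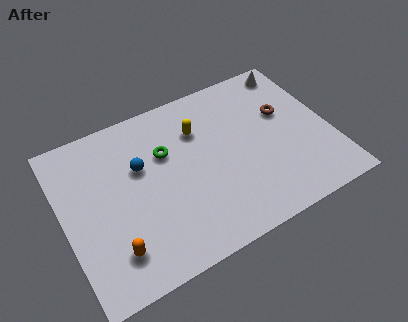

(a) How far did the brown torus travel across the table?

3.4

The brown torus moved from about (7.9, 7.6) to (10.3, 5.2), a distance of √(2.4² + 2.4²) ≈ 3.4.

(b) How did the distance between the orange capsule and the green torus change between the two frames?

+3.4

Before: roughly 1.3 units apart; after: 4.7. That's 3.4 units further apart.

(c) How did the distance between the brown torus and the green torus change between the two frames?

+1.0

Before: roughly 4.5 units apart; after: 5.5. That's 1.0 units further apart.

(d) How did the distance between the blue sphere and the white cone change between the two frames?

-0.3

Before: roughly 8.1 units apart; after: 7.8. That's 0.3 units closer together.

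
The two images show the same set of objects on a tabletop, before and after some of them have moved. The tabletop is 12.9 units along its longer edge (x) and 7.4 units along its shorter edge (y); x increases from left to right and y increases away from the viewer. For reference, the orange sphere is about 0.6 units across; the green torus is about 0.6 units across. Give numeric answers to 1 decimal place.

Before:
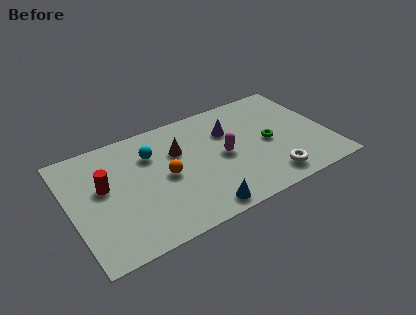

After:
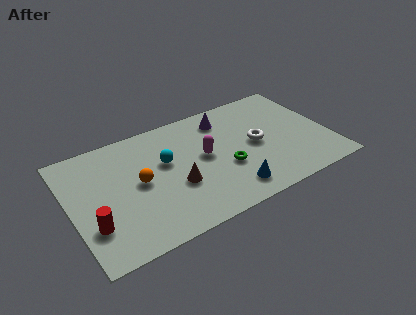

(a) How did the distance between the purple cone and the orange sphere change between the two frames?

+1.4

They were about 3.7 units apart before and 5.1 after — 1.4 units further apart.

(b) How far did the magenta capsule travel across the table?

1.0

From (7.6, 3.6) to (6.7, 4.0), the magenta capsule covered √(0.9² + 0.4²) ≈ 1.0 units.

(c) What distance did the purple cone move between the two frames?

0.9

The purple cone was near (8.1, 5.1) before and (8.0, 6.0) after, so it travelled √(0.1² + 0.9²) ≈ 0.9 units.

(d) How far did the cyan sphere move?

1.0

From (4.2, 5.3) to (4.8, 4.5), the cyan sphere covered √(0.6² + 0.8²) ≈ 1.0 units.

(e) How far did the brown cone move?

2.1

From (5.5, 4.9) to (5.1, 2.8), the brown cone covered √(0.4² + 2.1²) ≈ 2.1 units.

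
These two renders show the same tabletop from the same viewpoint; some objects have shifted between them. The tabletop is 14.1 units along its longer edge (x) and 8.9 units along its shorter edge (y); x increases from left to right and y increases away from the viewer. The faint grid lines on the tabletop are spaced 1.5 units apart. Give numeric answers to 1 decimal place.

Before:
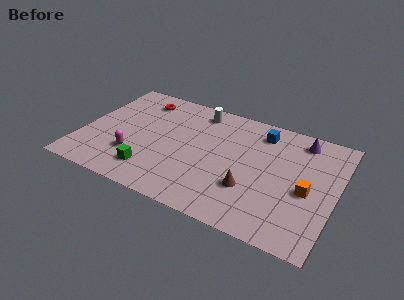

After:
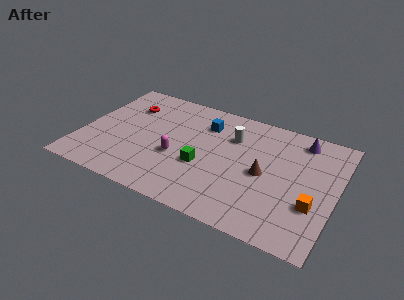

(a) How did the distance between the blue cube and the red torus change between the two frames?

-2.5

They were about 6.9 units apart before and 4.4 after — 2.5 units closer together.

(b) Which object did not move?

the purple cone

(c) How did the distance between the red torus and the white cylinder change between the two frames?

+2.7

Before: roughly 3.3 units apart; after: 6.0. That's 2.7 units further apart.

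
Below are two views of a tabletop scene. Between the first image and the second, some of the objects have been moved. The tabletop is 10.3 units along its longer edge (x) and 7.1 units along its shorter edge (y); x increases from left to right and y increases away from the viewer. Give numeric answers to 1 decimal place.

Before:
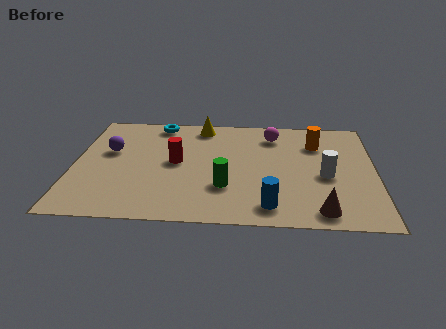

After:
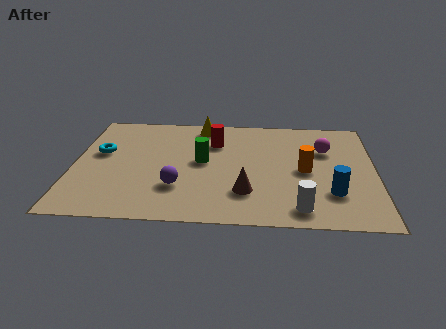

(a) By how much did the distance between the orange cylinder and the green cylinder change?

-0.8

They were about 4.3 units apart before and 3.5 after — 0.8 units closer together.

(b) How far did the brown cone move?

2.7

The brown cone was near (8.4, 0.9) before and (5.9, 1.9) after, so it travelled √(2.5² + 1.0²) ≈ 2.7 units.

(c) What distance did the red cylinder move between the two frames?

1.9

The red cylinder was near (3.5, 3.7) before and (4.8, 5.1) after, so it travelled √(1.3² + 1.4²) ≈ 1.9 units.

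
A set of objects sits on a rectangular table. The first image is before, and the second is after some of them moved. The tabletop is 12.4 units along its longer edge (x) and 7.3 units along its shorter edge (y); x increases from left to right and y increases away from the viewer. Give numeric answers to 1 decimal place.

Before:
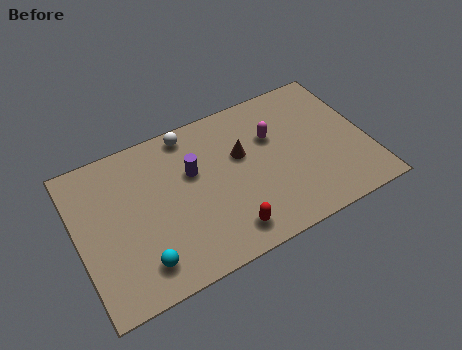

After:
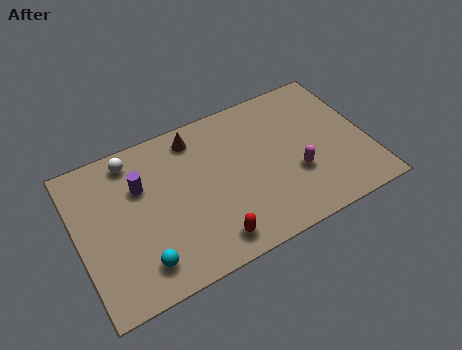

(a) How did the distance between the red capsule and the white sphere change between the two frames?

+0.5

They were about 5.4 units apart before and 5.9 after — 0.5 units further apart.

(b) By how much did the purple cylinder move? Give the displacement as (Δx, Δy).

(-2.2, 0.3)

From the two frames, the purple cylinder sits at roughly (5.0, 4.6) before and (2.8, 4.9) after.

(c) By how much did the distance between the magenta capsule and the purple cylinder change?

+3.3

The distance was about 3.5 in the first image and 6.8 in the second, so they moved 3.3 units further apart.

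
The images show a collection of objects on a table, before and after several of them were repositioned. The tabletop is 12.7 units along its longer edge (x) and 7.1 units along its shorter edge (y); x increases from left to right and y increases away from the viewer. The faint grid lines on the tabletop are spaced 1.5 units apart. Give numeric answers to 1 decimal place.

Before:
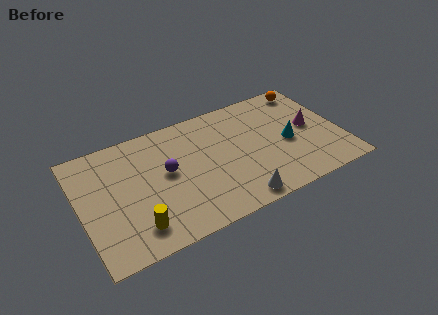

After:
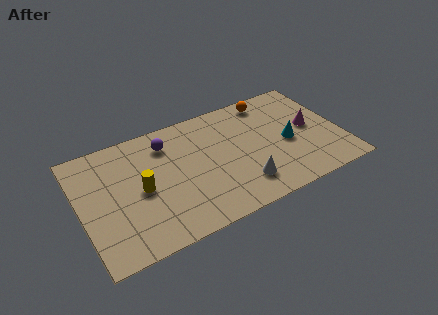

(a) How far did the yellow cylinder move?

2.1

From (2.4, 1.4) to (2.9, 3.4), the yellow cylinder covered √(0.5² + 2.0²) ≈ 2.1 units.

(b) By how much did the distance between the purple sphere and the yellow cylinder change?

-0.4

They were about 3.1 units apart before and 2.7 after — 0.4 units closer together.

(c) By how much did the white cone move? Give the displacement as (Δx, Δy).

(0.4, 0.8)

From the two frames, the white cone sits at roughly (7.2, 0.8) before and (7.6, 1.6) after.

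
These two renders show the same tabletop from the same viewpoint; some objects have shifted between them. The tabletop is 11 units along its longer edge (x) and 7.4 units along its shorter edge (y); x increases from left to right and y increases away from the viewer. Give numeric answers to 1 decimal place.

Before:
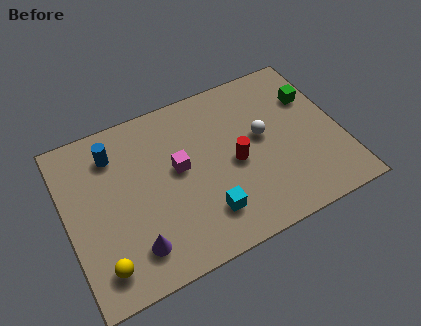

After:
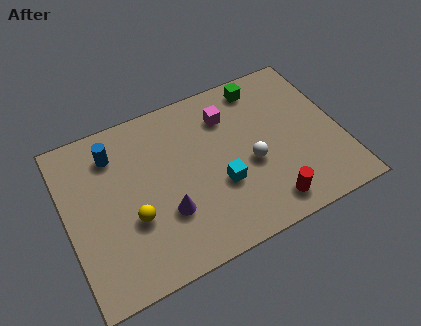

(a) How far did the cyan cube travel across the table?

1.2

The cyan cube moved from about (5.3, 1.7) to (6.0, 2.7), a distance of √(0.7² + 1.0²) ≈ 1.2.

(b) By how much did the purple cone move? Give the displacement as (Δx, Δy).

(1.4, 0.9)

The purple cone started near (2.4, 1.5) and ended near (3.8, 2.4).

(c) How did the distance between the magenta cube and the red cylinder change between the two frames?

+2.3

Before: roughly 2.3 units apart; after: 4.6. That's 2.3 units further apart.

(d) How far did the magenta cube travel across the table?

2.7

From (4.5, 4.1) to (6.7, 5.6), the magenta cube covered √(2.2² + 1.5²) ≈ 2.7 units.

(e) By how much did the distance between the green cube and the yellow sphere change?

-3.0

The distance was about 9.8 in the first image and 6.8 in the second, so they moved 3.0 units closer together.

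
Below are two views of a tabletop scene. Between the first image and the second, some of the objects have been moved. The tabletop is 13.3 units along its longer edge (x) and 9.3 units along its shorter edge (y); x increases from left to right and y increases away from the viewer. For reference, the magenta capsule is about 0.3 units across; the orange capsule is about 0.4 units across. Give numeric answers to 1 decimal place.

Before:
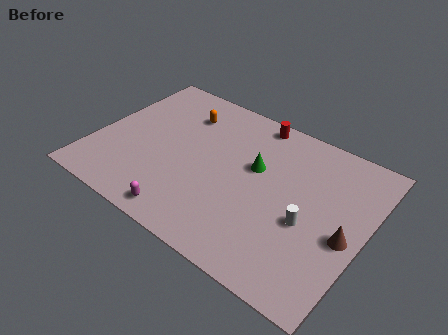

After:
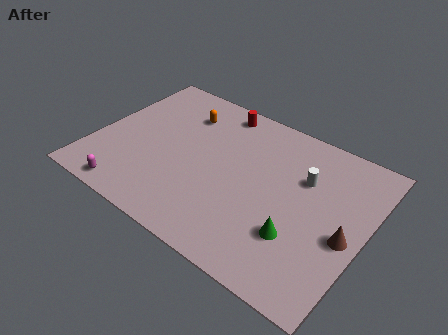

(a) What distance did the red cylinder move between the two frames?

1.8

The red cylinder was near (7.2, 8.4) before and (5.4, 8.2) after, so it travelled √(1.8² + 0.2²) ≈ 1.8 units.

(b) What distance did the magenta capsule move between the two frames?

2.8

The magenta capsule was near (5.2, 1.0) before and (2.4, 0.9) after, so it travelled √(2.8² + 0.1²) ≈ 2.8 units.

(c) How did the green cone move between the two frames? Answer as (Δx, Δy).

(2.6, -2.8)

The green cone was at about (7.8, 5.6) and moved to about (10.4, 2.8).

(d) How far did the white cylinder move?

2.5

The white cylinder moved from about (10.7, 3.8) to (10.1, 6.2), a distance of √(0.6² + 2.4²) ≈ 2.5.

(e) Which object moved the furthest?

the green cone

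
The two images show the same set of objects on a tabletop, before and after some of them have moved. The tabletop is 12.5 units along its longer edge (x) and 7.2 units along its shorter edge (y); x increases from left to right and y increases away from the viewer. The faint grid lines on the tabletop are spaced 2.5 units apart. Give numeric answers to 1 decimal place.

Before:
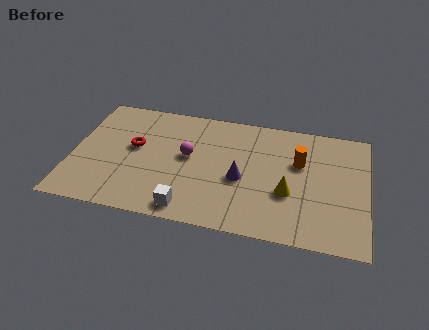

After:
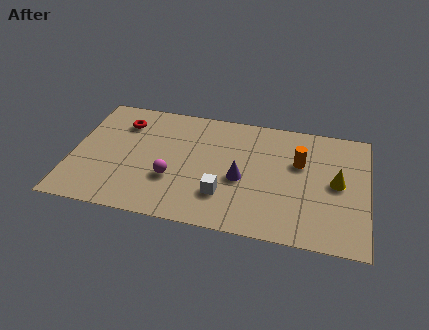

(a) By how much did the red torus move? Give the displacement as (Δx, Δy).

(-0.6, 1.4)

From the two frames, the red torus sits at roughly (2.6, 4.1) before and (2.0, 5.5) after.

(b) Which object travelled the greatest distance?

the yellow cone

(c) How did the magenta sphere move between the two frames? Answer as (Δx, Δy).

(-0.6, -1.5)

From the two frames, the magenta sphere sits at roughly (4.9, 4.0) before and (4.3, 2.5) after.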